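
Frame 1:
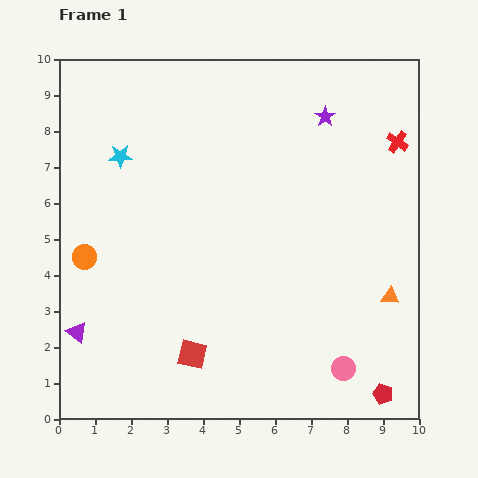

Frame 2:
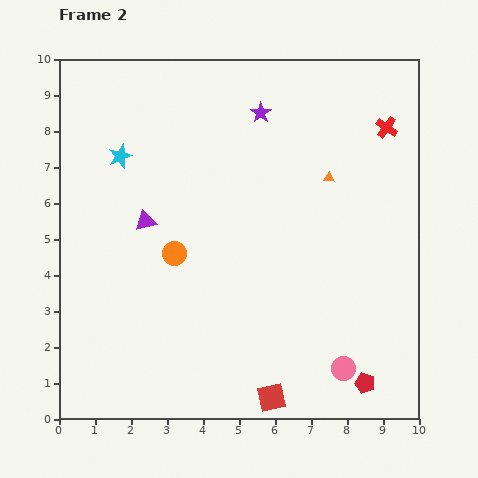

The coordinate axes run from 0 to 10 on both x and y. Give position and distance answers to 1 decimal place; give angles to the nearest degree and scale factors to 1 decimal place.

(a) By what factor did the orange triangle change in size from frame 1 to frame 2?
0.6×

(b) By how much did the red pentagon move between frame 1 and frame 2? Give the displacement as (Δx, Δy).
(-0.5, 0.3)

The red pentagon was at (9.0, 0.7) in frame 1 and (8.5, 1.0) in frame 2.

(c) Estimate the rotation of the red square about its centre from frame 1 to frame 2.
25° counter-clockwise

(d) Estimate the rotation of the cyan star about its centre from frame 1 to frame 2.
21° counter-clockwise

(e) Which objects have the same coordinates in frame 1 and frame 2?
the cyan star, the pink circle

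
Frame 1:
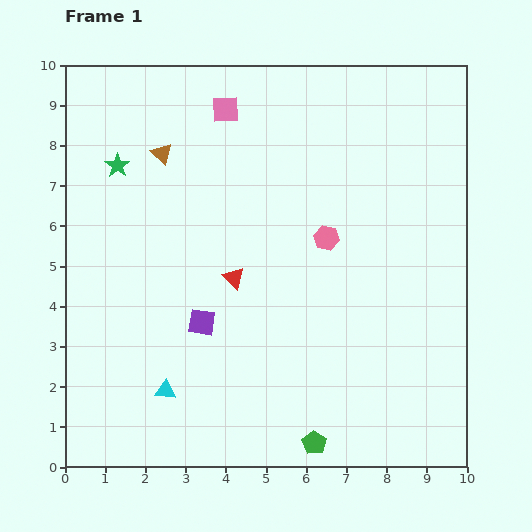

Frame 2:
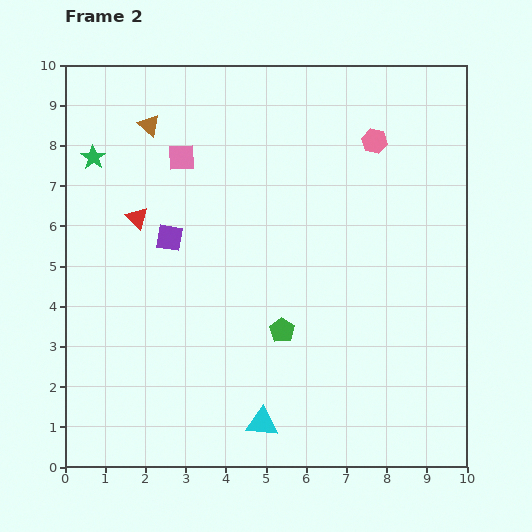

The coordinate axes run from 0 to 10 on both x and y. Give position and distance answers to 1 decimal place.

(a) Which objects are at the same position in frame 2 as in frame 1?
none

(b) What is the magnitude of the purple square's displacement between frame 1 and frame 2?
2.2

The purple square moved from (3.4, 3.6) to (2.6, 5.7), a distance of √(0.8² + 2.1²) ≈ 2.2.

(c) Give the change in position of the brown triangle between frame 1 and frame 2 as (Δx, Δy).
(-0.3, 0.7)

The brown triangle was at (2.4, 7.8) in frame 1 and (2.1, 8.5) in frame 2.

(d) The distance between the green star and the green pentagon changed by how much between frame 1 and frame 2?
-2.1

Distance in frame 1: 8.5. Distance in frame 2: 6.4.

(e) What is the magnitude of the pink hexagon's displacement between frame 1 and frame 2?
2.7

The pink hexagon moved from (6.5, 5.7) to (7.7, 8.1), a distance of √(1.2² + 2.4²) ≈ 2.7.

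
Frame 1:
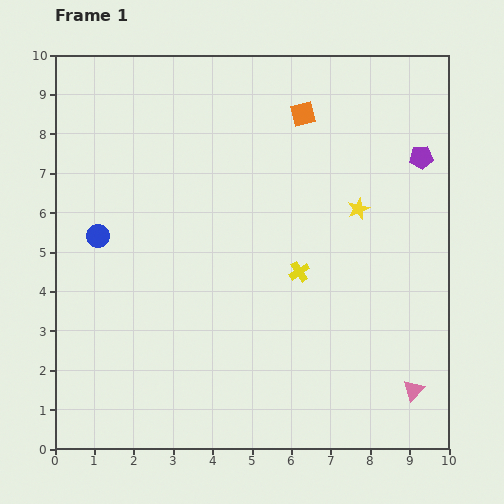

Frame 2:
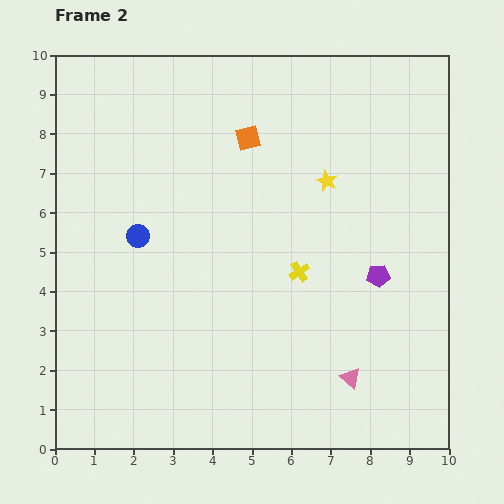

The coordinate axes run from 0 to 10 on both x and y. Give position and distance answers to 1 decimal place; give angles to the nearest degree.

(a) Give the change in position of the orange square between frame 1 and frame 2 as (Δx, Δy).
(-1.4, -0.6)

The orange square was at (6.3, 8.5) in frame 1 and (4.9, 7.9) in frame 2.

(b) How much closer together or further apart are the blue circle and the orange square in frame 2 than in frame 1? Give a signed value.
-2.3

Distance in frame 1: 6.1. Distance in frame 2: 3.8.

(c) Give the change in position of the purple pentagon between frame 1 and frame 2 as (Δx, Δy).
(-1.1, -3.0)

The purple pentagon was at (9.3, 7.4) in frame 1 and (8.2, 4.4) in frame 2.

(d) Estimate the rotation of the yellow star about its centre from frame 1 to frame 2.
24° counter-clockwise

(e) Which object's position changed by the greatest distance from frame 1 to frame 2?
the purple pentagon

(moved 3.2; next 1.6)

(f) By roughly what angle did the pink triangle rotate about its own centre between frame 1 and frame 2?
32° counter-clockwise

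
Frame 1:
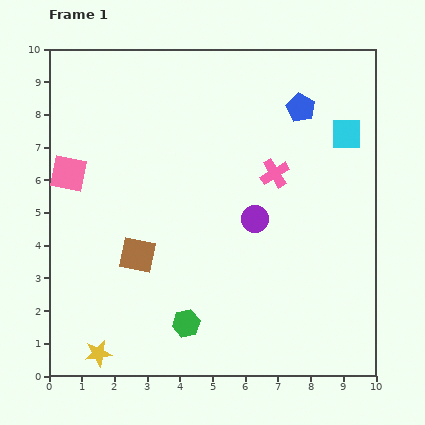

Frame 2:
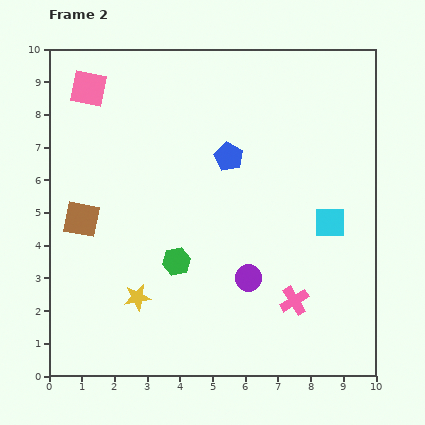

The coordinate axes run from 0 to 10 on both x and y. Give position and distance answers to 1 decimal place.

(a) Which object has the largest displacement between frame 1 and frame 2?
the pink cross

(moved 3.9; next 2.7)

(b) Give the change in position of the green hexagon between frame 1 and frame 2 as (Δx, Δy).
(-0.3, 1.9)

The green hexagon was at (4.2, 1.6) in frame 1 and (3.9, 3.5) in frame 2.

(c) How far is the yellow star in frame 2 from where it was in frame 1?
2.1

The yellow star moved from (1.5, 0.7) to (2.7, 2.4), a distance of √(1.2² + 1.7²) ≈ 2.1.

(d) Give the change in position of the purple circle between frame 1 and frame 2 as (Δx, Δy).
(-0.2, -1.8)

The purple circle was at (6.3, 4.8) in frame 1 and (6.1, 3.0) in frame 2.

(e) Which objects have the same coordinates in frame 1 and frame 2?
none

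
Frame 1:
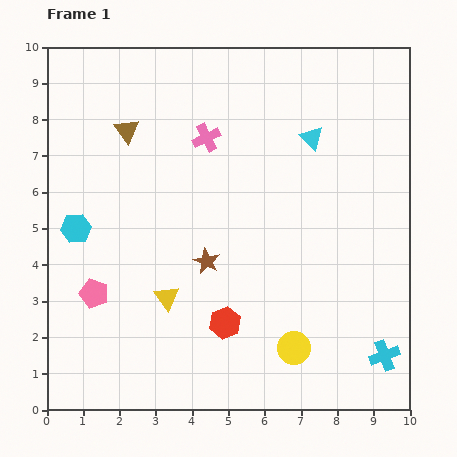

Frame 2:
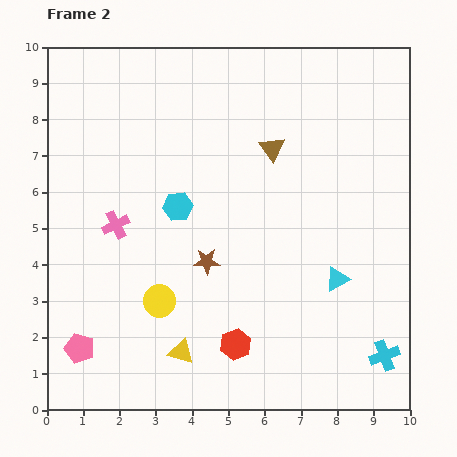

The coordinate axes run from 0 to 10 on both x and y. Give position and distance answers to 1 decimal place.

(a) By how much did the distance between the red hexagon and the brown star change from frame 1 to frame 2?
+0.6

Distance in frame 1: 1.8. Distance in frame 2: 2.4.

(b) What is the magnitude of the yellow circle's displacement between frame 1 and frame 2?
3.9

The yellow circle moved from (6.8, 1.7) to (3.1, 3.0), a distance of √(3.7² + 1.3²) ≈ 3.9.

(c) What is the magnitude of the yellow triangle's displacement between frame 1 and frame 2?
1.6

The yellow triangle moved from (3.3, 3.1) to (3.7, 1.6), a distance of √(0.4² + 1.5²) ≈ 1.6.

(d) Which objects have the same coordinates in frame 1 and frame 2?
the cyan cross, the brown star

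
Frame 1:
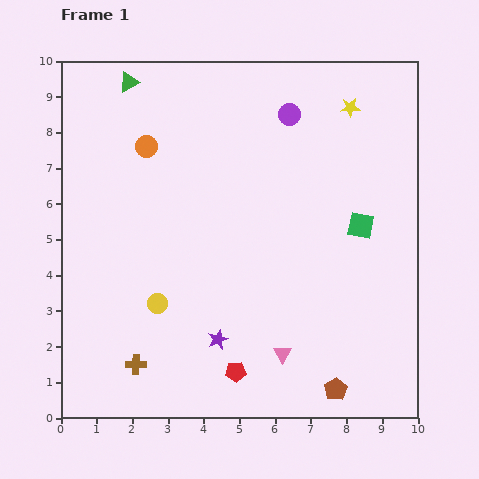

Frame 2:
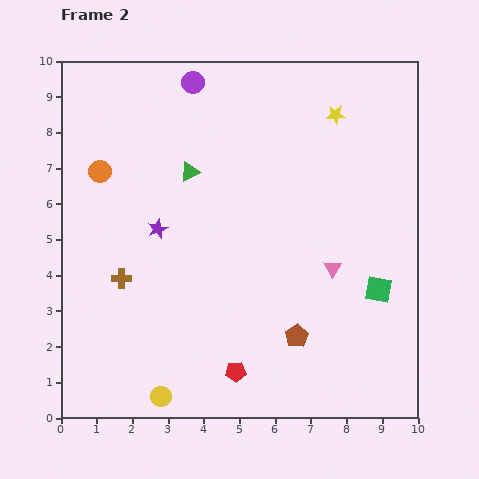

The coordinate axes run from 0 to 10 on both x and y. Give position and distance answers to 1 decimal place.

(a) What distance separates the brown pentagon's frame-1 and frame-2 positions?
1.9

The brown pentagon moved from (7.7, 0.8) to (6.6, 2.3), a distance of √(1.1² + 1.5²) ≈ 1.9.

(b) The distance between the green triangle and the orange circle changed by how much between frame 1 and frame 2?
+0.6

Distance in frame 1: 1.9. Distance in frame 2: 2.5.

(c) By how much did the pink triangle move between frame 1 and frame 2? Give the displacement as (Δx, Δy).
(1.4, 2.4)

The pink triangle was at (6.2, 1.8) in frame 1 and (7.6, 4.2) in frame 2.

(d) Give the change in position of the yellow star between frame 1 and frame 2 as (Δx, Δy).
(-0.4, -0.2)

The yellow star was at (8.1, 8.7) in frame 1 and (7.7, 8.5) in frame 2.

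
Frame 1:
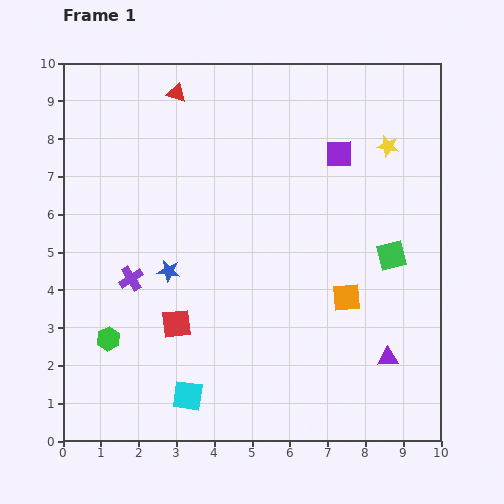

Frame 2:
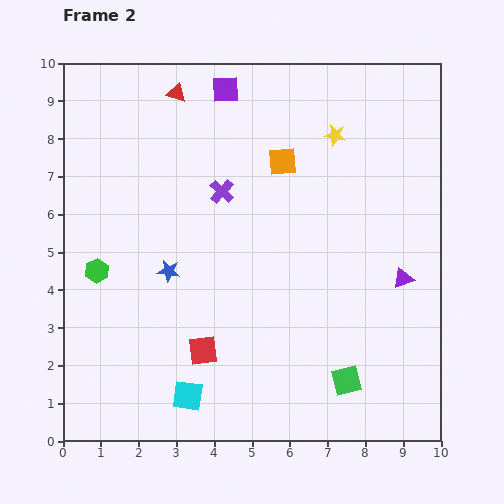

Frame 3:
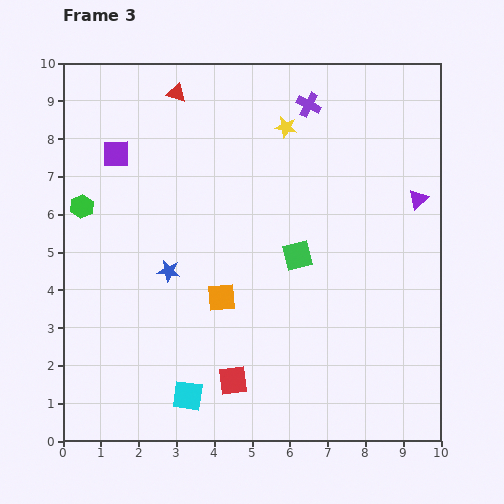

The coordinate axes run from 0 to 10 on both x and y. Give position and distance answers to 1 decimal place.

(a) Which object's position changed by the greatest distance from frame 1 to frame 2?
the orange square

(moved 4.0; next 3.5)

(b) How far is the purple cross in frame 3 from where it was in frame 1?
6.6

The purple cross moved from (1.8, 4.3) to (6.5, 8.9), a distance of √(4.7² + 4.6²) ≈ 6.6.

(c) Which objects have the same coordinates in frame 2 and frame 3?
the blue star, the red triangle, the cyan square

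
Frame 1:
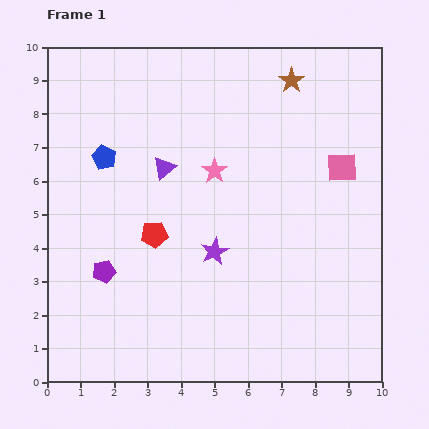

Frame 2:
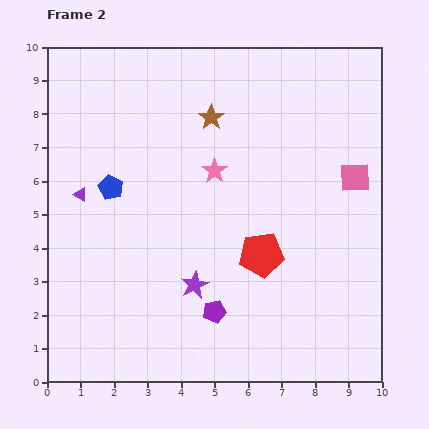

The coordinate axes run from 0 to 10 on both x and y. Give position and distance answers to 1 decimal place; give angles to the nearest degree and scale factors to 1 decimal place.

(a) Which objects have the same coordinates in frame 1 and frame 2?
the pink star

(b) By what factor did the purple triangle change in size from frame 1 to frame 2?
0.6×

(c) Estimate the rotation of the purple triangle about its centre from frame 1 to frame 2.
47° counter-clockwise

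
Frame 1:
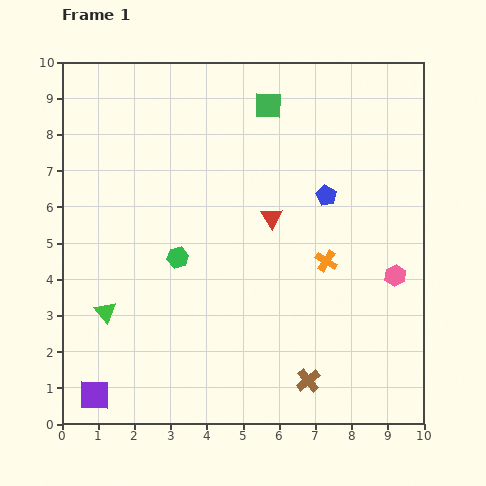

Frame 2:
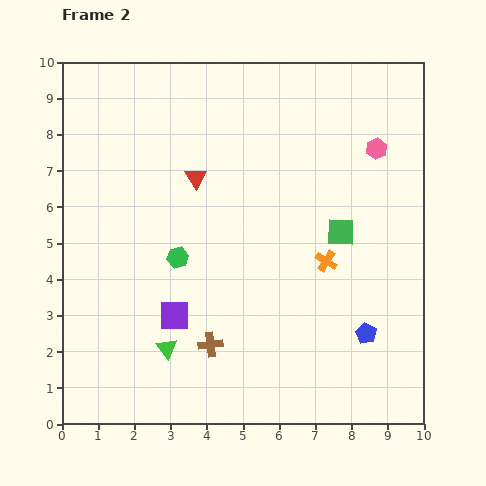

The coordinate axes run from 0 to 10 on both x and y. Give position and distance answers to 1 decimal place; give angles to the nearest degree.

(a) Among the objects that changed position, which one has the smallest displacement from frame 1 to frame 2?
the green triangle

(moved 2.0)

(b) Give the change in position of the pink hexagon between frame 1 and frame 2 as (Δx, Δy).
(-0.5, 3.5)

The pink hexagon was at (9.2, 4.1) in frame 1 and (8.7, 7.6) in frame 2.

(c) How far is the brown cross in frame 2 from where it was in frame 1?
2.9

The brown cross moved from (6.8, 1.2) to (4.1, 2.2), a distance of √(2.7² + 1.0²) ≈ 2.9.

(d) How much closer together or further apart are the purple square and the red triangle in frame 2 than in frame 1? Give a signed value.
-3.1

Distance in frame 1: 6.9. Distance in frame 2: 3.8.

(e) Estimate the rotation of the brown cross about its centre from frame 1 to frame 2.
31° clockwise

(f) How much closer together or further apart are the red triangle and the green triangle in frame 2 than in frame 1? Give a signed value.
-0.5

Distance in frame 1: 5.3. Distance in frame 2: 4.8.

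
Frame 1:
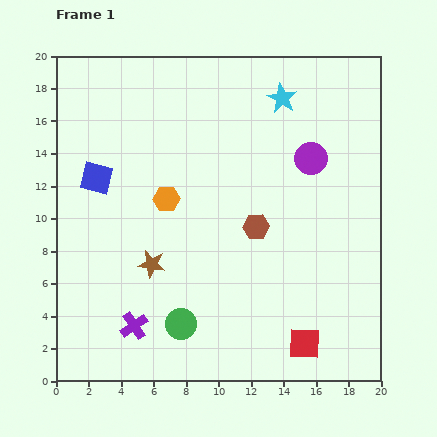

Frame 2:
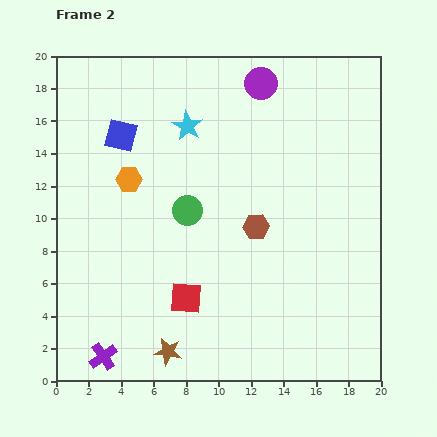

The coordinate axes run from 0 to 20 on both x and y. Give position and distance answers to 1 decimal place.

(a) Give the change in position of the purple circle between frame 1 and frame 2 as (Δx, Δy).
(-3.1, 4.6)

The purple circle was at (15.7, 13.7) in frame 1 and (12.6, 18.3) in frame 2.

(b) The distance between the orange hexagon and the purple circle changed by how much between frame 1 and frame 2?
+0.8

Distance in frame 1: 9.2. Distance in frame 2: 10.0.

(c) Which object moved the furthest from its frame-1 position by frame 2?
the red square

(moved 7.8; next 7.0)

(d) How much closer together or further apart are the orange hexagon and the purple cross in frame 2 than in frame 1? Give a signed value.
+2.9

Distance in frame 1: 8.1. Distance in frame 2: 11.0.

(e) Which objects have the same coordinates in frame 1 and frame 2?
the brown hexagon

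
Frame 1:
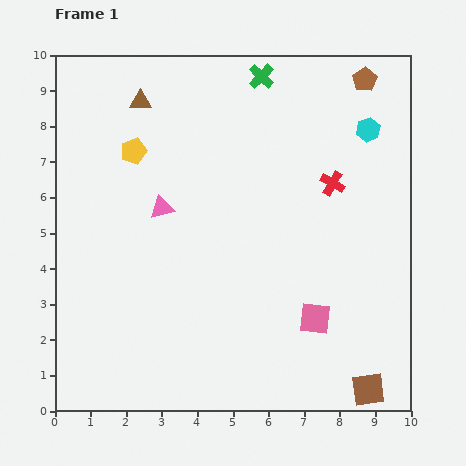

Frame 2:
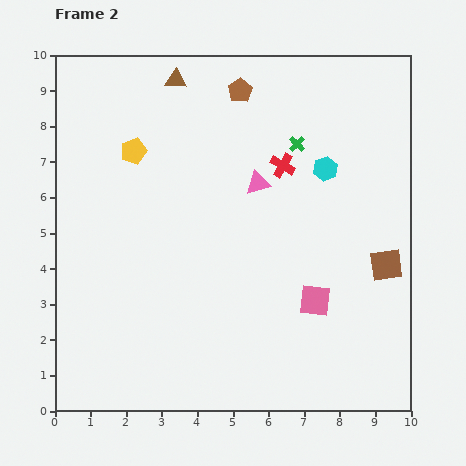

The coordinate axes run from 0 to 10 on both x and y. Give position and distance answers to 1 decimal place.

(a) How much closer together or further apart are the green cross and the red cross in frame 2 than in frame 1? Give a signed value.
-2.9

Distance in frame 1: 3.6. Distance in frame 2: 0.7.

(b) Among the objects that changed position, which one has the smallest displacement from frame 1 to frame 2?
the pink square

(moved 0.5)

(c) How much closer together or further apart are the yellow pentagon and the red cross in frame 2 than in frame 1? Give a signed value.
-1.5

Distance in frame 1: 5.7. Distance in frame 2: 4.2.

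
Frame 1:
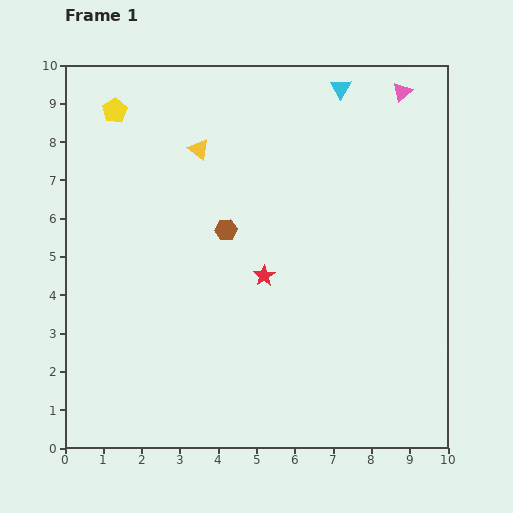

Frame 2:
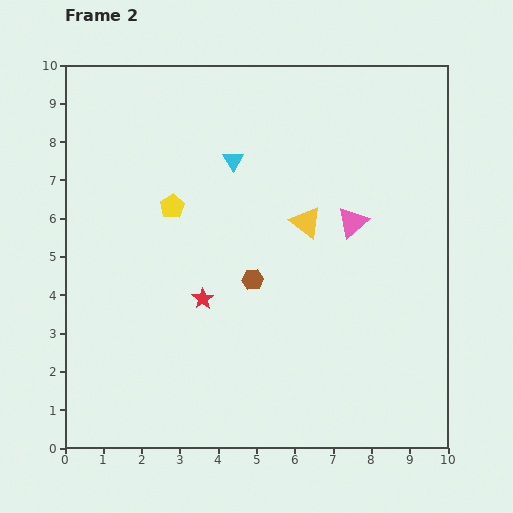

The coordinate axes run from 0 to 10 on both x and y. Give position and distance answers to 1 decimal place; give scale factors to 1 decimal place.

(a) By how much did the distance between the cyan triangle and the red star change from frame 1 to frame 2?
-1.6

Distance in frame 1: 5.3. Distance in frame 2: 3.7.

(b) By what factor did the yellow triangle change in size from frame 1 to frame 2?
1.5×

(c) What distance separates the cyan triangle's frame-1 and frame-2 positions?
3.4

The cyan triangle moved from (7.2, 9.4) to (4.4, 7.5), a distance of √(2.8² + 1.9²) ≈ 3.4.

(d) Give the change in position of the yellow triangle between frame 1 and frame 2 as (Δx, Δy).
(2.8, -1.9)

The yellow triangle was at (3.5, 7.8) in frame 1 and (6.3, 5.9) in frame 2.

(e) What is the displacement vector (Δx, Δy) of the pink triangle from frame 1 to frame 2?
(-1.3, -3.4)

The pink triangle was at (8.8, 9.3) in frame 1 and (7.5, 5.9) in frame 2.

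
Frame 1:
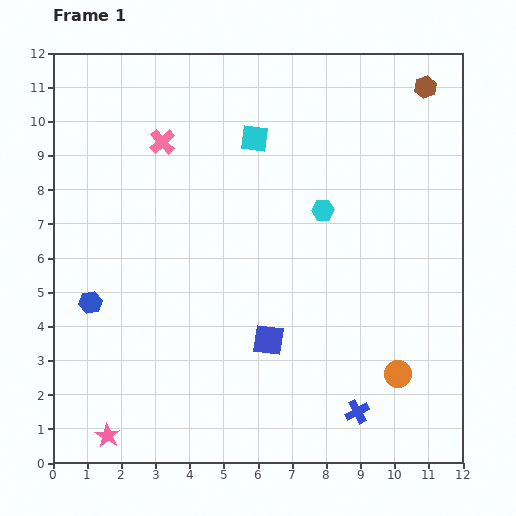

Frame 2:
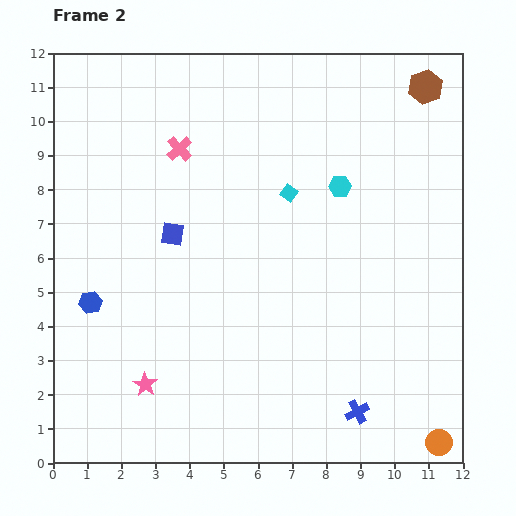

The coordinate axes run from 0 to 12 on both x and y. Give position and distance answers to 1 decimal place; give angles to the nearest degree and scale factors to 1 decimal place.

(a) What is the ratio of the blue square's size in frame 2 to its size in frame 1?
0.7×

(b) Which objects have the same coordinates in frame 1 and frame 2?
the blue cross, the brown hexagon, the blue hexagon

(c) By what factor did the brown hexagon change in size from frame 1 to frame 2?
1.6×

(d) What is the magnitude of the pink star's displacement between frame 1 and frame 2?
1.9

The pink star moved from (1.6, 0.8) to (2.7, 2.3), a distance of √(1.1² + 1.5²) ≈ 1.9.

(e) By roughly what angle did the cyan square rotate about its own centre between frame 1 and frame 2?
30° clockwise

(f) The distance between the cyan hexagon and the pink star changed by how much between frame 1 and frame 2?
-1.0

Distance in frame 1: 9.1. Distance in frame 2: 8.1.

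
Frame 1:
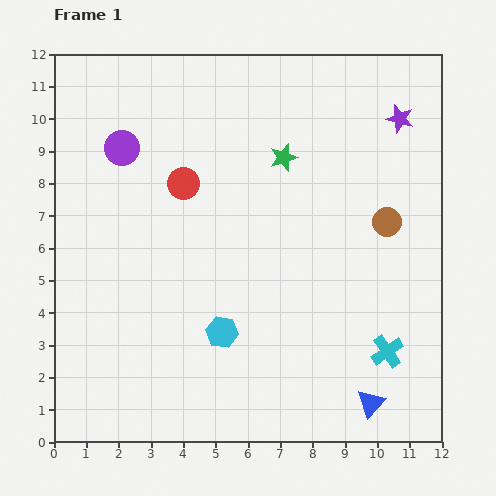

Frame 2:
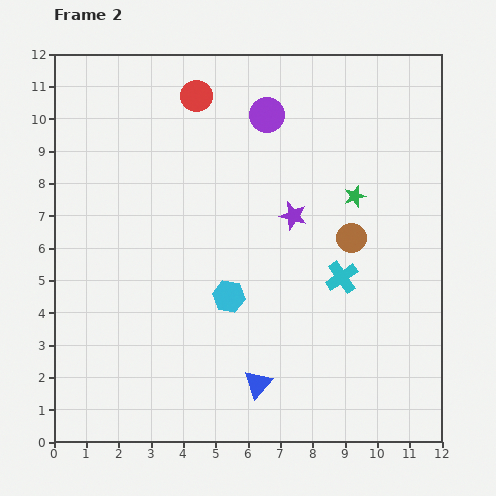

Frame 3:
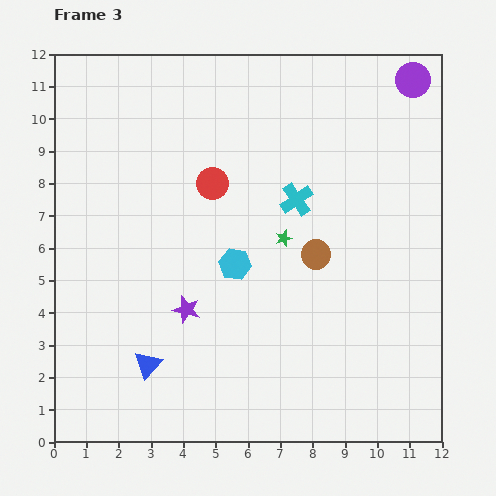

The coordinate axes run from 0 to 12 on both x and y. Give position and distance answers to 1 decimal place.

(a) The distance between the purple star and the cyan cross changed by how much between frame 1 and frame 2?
-4.8

Distance in frame 1: 7.2. Distance in frame 2: 2.4.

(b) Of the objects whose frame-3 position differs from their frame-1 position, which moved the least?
the red circle

(moved 0.9)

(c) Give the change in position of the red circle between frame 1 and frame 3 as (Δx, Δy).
(0.9, 0.0)

The red circle was at (4.0, 8.0) in frame 1 and (4.9, 8.0) in frame 3.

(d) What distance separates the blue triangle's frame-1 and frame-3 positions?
7.0

The blue triangle moved from (9.8, 1.2) to (2.9, 2.4), a distance of √(6.9² + 1.2²) ≈ 7.0.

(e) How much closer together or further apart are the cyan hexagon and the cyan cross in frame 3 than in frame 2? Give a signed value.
-0.8

Distance in frame 2: 3.6. Distance in frame 3: 2.8.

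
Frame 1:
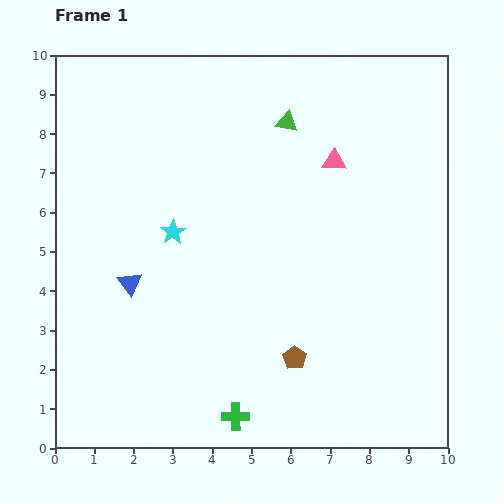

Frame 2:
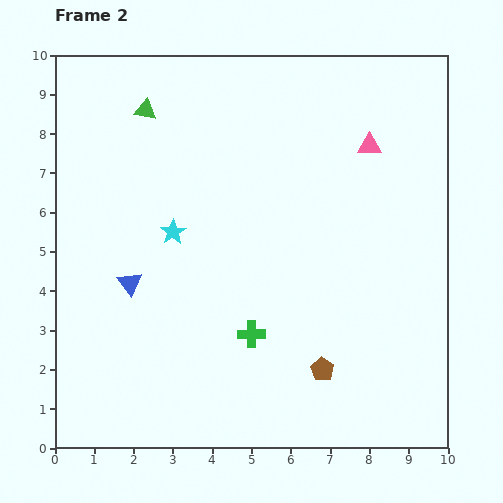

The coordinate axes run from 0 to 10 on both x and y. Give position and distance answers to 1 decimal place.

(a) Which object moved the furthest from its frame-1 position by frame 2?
the green triangle

(moved 3.6; next 2.1)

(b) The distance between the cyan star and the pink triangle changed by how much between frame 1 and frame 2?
+1.0

Distance in frame 1: 4.5. Distance in frame 2: 5.5.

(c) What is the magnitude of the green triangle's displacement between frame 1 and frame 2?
3.6

The green triangle moved from (5.9, 8.3) to (2.3, 8.6), a distance of √(3.6² + 0.3²) ≈ 3.6.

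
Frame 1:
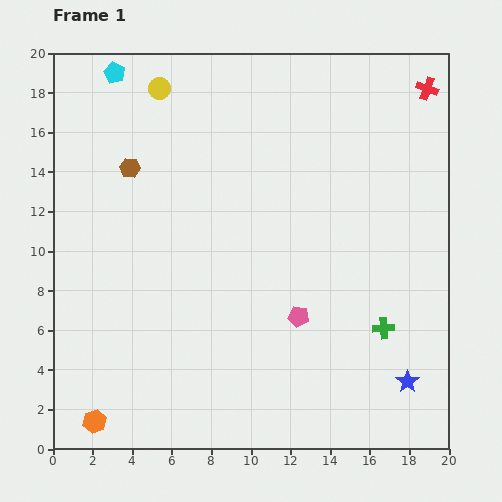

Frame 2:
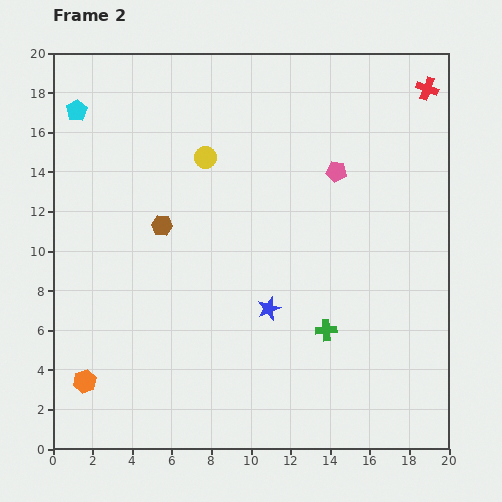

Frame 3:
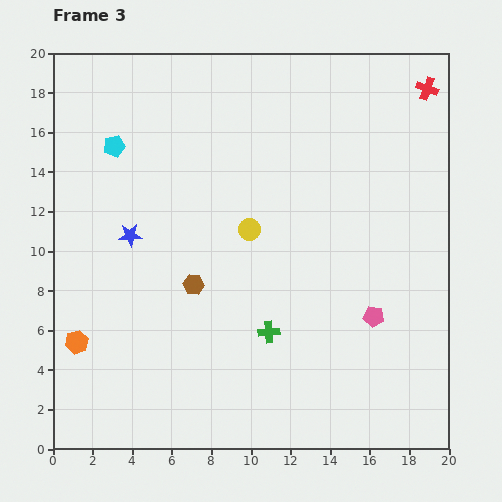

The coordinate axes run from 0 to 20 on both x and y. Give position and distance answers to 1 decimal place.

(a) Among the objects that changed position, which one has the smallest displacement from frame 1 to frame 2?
the orange hexagon

(moved 2.1)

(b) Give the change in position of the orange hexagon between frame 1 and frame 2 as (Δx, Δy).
(-0.5, 2.0)

The orange hexagon was at (2.1, 1.4) in frame 1 and (1.6, 3.4) in frame 2.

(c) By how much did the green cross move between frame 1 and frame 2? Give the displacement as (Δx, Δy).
(-2.9, -0.1)

The green cross was at (16.7, 6.1) in frame 1 and (13.8, 6.0) in frame 2.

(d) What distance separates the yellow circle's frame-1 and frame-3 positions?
8.4

The yellow circle moved from (5.4, 18.2) to (9.9, 11.1), a distance of √(4.5² + 7.1²) ≈ 8.4.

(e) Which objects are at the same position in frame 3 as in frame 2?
the red cross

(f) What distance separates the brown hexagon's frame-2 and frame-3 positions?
3.4

The brown hexagon moved from (5.5, 11.3) to (7.1, 8.3), a distance of √(1.6² + 3.0²) ≈ 3.4.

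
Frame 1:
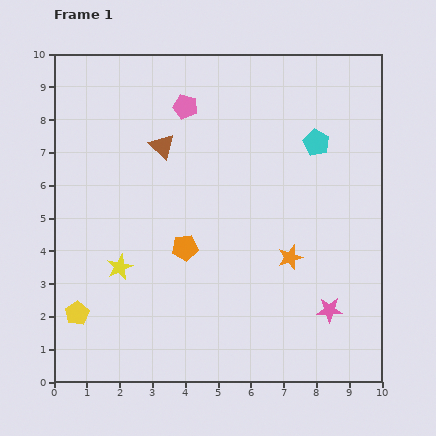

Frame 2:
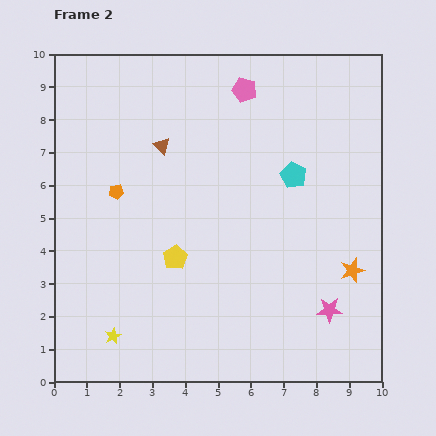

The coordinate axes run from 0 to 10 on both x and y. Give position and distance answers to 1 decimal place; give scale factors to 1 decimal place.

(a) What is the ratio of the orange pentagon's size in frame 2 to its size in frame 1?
0.6×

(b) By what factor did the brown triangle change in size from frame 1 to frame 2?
0.7×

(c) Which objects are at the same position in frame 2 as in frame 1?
the brown triangle, the pink star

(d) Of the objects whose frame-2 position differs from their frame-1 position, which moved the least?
the cyan pentagon

(moved 1.2)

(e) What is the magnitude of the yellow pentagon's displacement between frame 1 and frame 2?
3.4

The yellow pentagon moved from (0.7, 2.1) to (3.7, 3.8), a distance of √(3.0² + 1.7²) ≈ 3.4.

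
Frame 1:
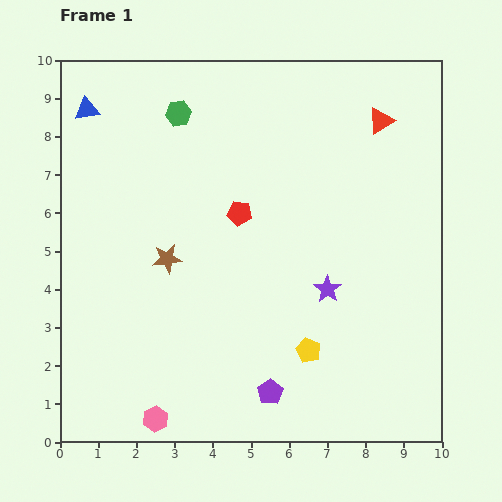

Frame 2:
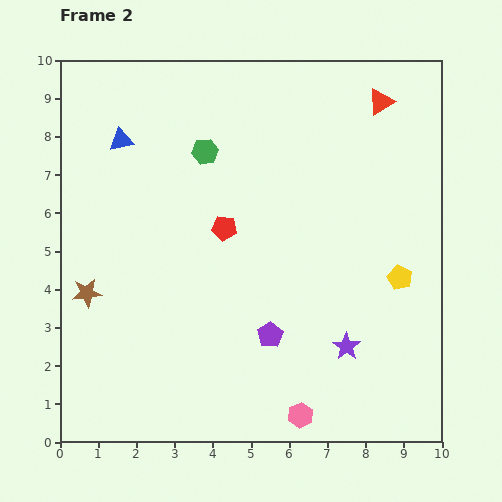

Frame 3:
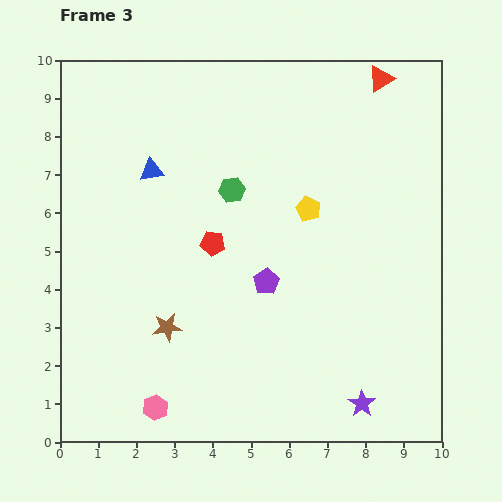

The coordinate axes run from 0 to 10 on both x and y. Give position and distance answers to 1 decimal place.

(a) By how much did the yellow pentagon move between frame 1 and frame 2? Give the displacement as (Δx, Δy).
(2.4, 1.9)

The yellow pentagon was at (6.5, 2.4) in frame 1 and (8.9, 4.3) in frame 2.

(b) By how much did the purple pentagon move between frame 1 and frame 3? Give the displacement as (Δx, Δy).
(-0.1, 2.9)

The purple pentagon was at (5.5, 1.3) in frame 1 and (5.4, 4.2) in frame 3.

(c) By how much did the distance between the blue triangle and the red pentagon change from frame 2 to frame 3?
-1.0

Distance in frame 2: 3.5. Distance in frame 3: 2.5.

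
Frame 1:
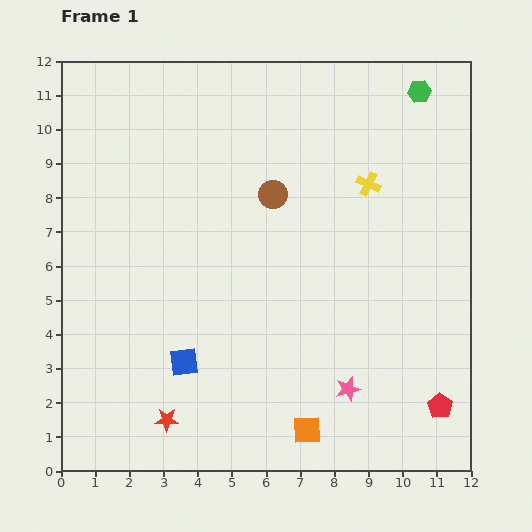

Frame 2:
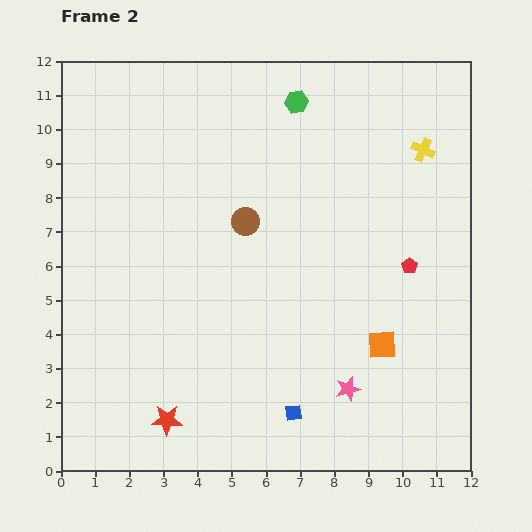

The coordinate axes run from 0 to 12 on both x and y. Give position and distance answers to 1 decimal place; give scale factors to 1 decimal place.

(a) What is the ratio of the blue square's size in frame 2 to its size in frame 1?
0.6×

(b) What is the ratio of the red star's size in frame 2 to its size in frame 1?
1.3×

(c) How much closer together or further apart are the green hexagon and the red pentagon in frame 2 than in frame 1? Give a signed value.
-3.4

Distance in frame 1: 9.2. Distance in frame 2: 5.8.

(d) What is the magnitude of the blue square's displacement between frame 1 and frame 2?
3.5

The blue square moved from (3.6, 3.2) to (6.8, 1.7), a distance of √(3.2² + 1.5²) ≈ 3.5.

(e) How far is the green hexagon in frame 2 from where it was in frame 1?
3.6

The green hexagon moved from (10.5, 11.1) to (6.9, 10.8), a distance of √(3.6² + 0.3²) ≈ 3.6.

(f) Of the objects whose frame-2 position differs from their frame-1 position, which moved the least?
the brown circle

(moved 1.1)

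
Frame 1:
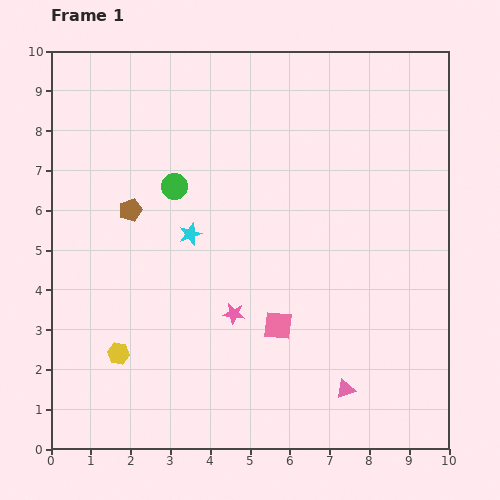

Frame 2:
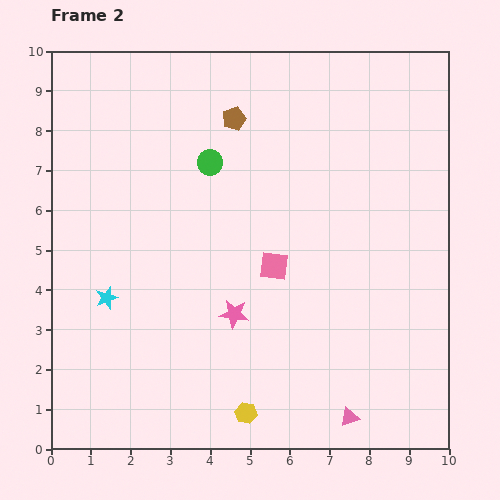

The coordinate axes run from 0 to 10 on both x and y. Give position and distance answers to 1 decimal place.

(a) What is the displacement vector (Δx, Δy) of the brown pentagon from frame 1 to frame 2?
(2.6, 2.3)

The brown pentagon was at (2.0, 6.0) in frame 1 and (4.6, 8.3) in frame 2.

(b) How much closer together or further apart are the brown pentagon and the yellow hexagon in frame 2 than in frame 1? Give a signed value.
+3.8

Distance in frame 1: 3.6. Distance in frame 2: 7.4.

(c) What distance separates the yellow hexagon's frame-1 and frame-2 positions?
3.5

The yellow hexagon moved from (1.7, 2.4) to (4.9, 0.9), a distance of √(3.2² + 1.5²) ≈ 3.5.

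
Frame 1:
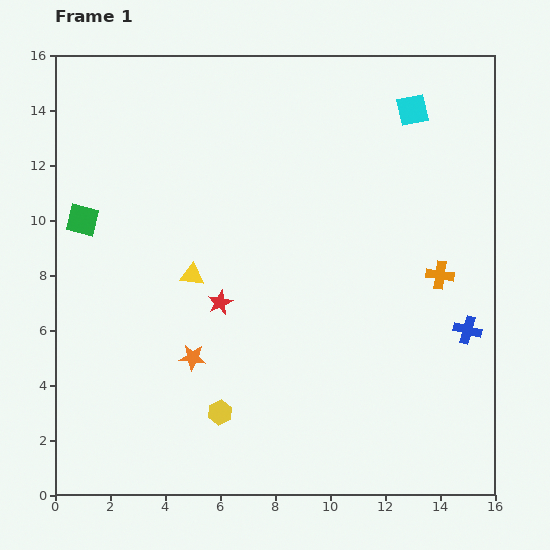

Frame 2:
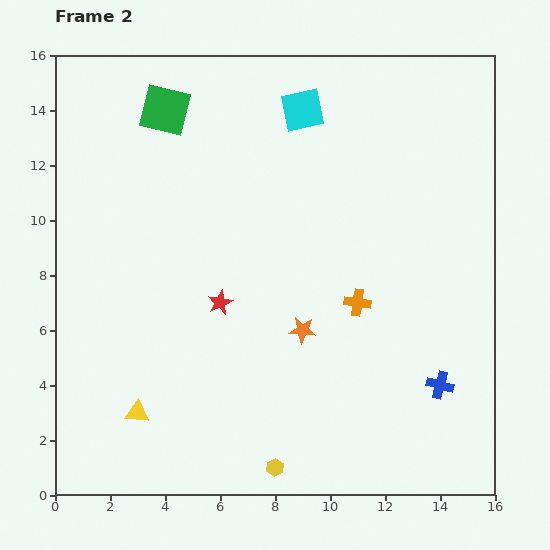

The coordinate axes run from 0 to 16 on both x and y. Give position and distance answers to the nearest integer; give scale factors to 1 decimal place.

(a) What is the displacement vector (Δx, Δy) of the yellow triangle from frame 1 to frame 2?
(-2, -5)

The yellow triangle was at (5, 8) in frame 1 and (3, 3) in frame 2.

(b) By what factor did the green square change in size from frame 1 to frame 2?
1.6×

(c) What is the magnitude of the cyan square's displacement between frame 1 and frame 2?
4

The cyan square moved from (13, 14) to (9, 14), a distance of √(4² + 0²) ≈ 4.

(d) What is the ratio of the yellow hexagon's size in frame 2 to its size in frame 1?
0.7×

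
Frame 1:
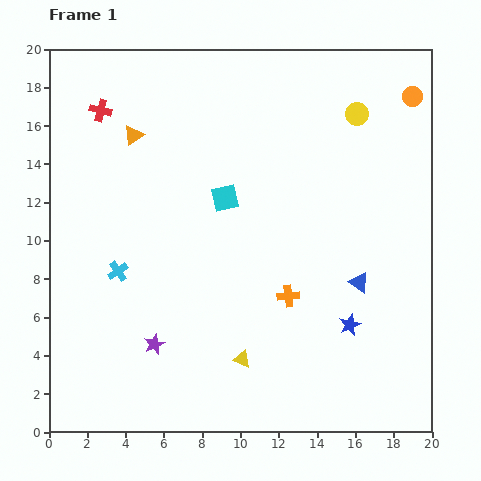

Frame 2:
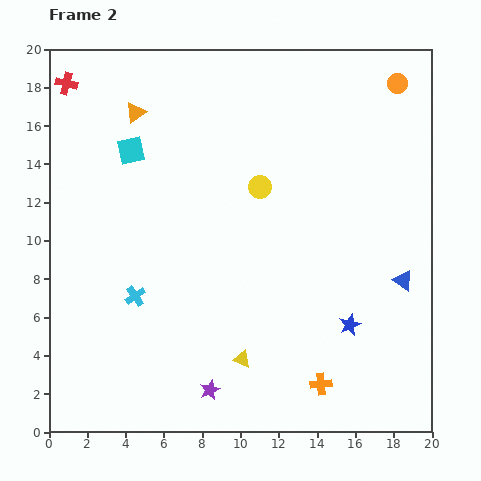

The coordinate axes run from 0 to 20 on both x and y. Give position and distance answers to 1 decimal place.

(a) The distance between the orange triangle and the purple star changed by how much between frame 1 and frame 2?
+4.0

Distance in frame 1: 11.0. Distance in frame 2: 15.0.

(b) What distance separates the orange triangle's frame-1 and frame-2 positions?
1.2

The orange triangle moved from (4.4, 15.5) to (4.5, 16.7), a distance of √(0.1² + 1.2²) ≈ 1.2.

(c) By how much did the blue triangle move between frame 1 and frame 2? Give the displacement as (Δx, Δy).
(2.3, 0.1)

The blue triangle was at (16.2, 7.8) in frame 1 and (18.5, 7.9) in frame 2.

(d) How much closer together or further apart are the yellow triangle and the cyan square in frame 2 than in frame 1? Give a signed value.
+3.9

Distance in frame 1: 8.4. Distance in frame 2: 12.3.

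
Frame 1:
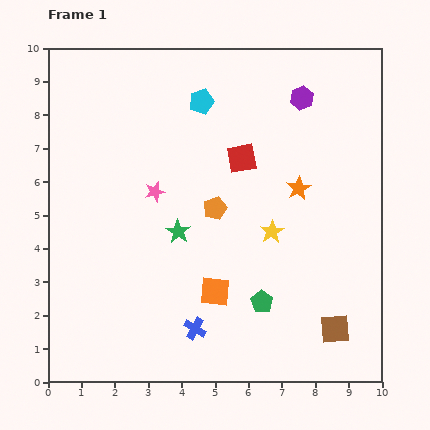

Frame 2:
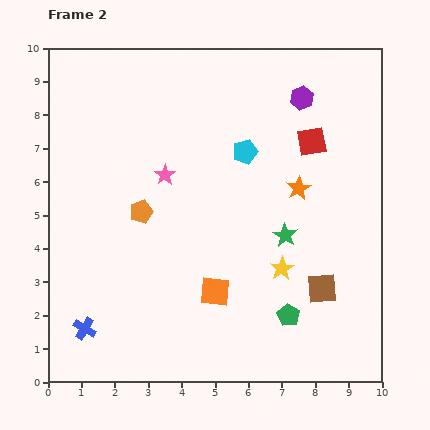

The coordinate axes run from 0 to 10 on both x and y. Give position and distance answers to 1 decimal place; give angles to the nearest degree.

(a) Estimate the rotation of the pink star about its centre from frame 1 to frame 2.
19° counter-clockwise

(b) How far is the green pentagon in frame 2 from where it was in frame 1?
0.9

The green pentagon moved from (6.4, 2.4) to (7.2, 2.0), a distance of √(0.8² + 0.4²) ≈ 0.9.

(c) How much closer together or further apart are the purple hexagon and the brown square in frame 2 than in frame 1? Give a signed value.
-1.3

Distance in frame 1: 7.0. Distance in frame 2: 5.7.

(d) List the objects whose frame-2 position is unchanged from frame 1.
the orange square, the orange star, the purple hexagon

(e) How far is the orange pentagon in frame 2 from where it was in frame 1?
2.2

The orange pentagon moved from (5.0, 5.2) to (2.8, 5.1), a distance of √(2.2² + 0.1²) ≈ 2.2.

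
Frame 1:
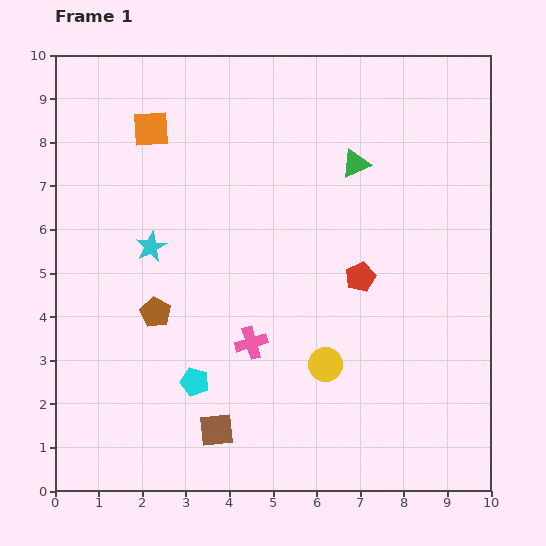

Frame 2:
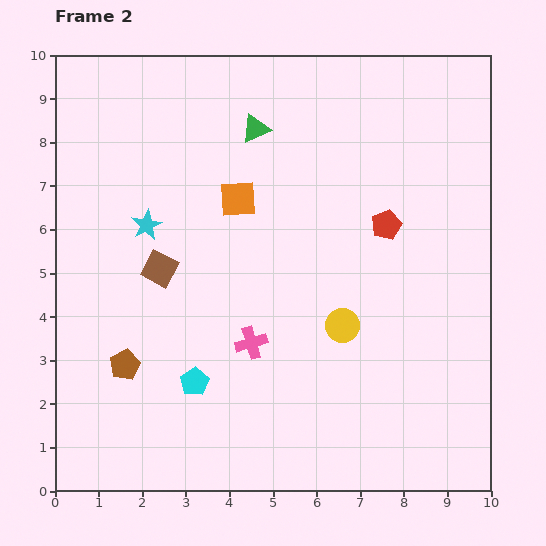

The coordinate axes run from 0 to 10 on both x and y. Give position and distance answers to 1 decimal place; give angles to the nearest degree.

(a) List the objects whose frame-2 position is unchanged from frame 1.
the pink cross, the cyan pentagon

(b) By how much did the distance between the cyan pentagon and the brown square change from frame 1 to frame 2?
+1.5

Distance in frame 1: 1.2. Distance in frame 2: 2.7.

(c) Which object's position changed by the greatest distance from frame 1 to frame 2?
the brown square

(moved 3.9; next 2.6)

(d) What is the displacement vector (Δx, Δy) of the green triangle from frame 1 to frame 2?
(-2.3, 0.8)

The green triangle was at (6.9, 7.5) in frame 1 and (4.6, 8.3) in frame 2.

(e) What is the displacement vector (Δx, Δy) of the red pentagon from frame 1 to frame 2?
(0.6, 1.2)

The red pentagon was at (7.0, 4.9) in frame 1 and (7.6, 6.1) in frame 2.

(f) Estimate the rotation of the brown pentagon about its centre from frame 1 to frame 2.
16° clockwise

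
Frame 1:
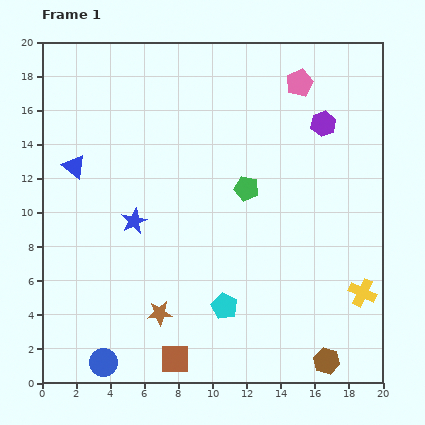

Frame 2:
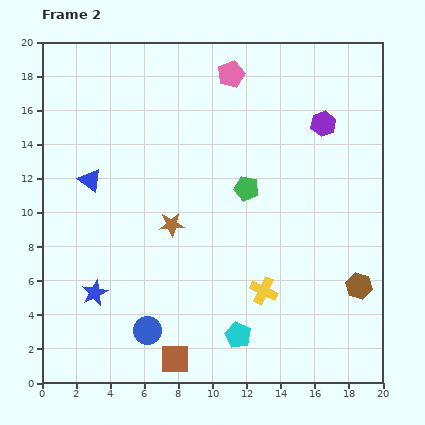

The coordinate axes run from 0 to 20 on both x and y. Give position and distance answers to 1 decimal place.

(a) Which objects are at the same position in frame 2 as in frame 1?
the purple hexagon, the brown square, the green pentagon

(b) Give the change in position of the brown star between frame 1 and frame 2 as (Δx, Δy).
(0.7, 5.2)

The brown star was at (6.9, 4.1) in frame 1 and (7.6, 9.3) in frame 2.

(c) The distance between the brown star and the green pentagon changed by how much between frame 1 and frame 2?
-4.0

Distance in frame 1: 8.9. Distance in frame 2: 4.9.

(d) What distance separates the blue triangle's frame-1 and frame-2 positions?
1.2

The blue triangle moved from (1.9, 12.7) to (2.8, 11.9), a distance of √(0.9² + 0.8²) ≈ 1.2.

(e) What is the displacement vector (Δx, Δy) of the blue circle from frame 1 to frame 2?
(2.6, 1.9)

The blue circle was at (3.6, 1.2) in frame 1 and (6.2, 3.1) in frame 2.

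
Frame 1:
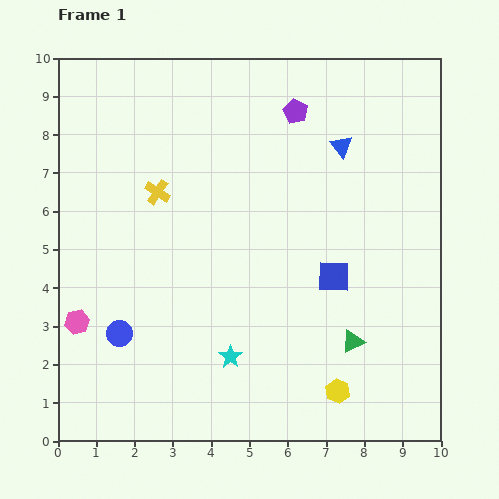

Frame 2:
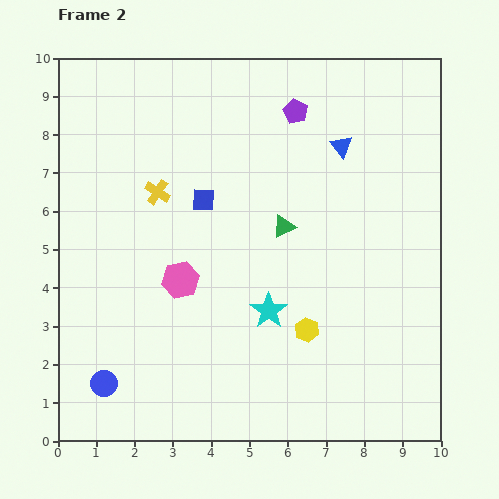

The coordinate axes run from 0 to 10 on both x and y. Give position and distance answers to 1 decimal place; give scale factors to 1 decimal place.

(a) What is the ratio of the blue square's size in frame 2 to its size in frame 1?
0.7×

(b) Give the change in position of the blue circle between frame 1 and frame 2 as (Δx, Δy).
(-0.4, -1.3)

The blue circle was at (1.6, 2.8) in frame 1 and (1.2, 1.5) in frame 2.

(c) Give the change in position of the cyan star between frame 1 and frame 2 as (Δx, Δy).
(1.0, 1.2)

The cyan star was at (4.5, 2.2) in frame 1 and (5.5, 3.4) in frame 2.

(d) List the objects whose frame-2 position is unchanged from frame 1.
the blue triangle, the purple pentagon, the yellow cross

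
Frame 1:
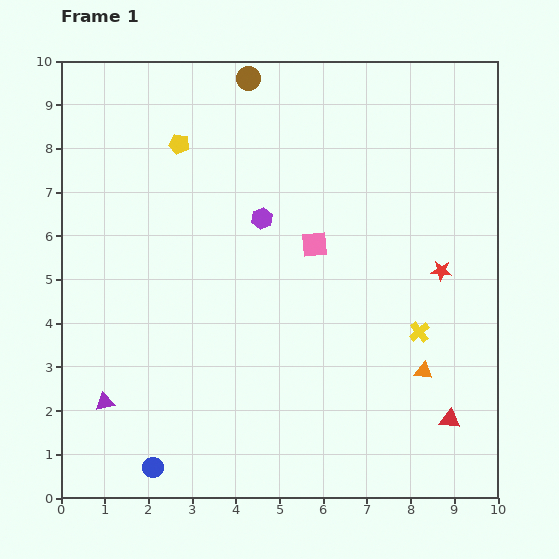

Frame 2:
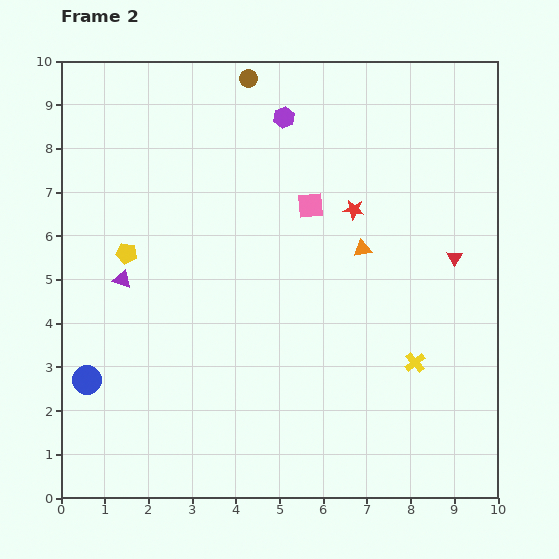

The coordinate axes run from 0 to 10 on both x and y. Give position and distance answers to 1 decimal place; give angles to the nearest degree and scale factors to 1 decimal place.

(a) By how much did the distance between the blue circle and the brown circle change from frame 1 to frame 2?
-1.4

Distance in frame 1: 9.2. Distance in frame 2: 7.8.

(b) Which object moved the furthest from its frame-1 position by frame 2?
the red triangle

(moved 3.7; next 3.1)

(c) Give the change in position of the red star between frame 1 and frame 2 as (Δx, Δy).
(-2.0, 1.4)

The red star was at (8.7, 5.2) in frame 1 and (6.7, 6.6) in frame 2.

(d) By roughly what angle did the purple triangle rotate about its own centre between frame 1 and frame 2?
32° clockwise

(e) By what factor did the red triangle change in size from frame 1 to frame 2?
0.8×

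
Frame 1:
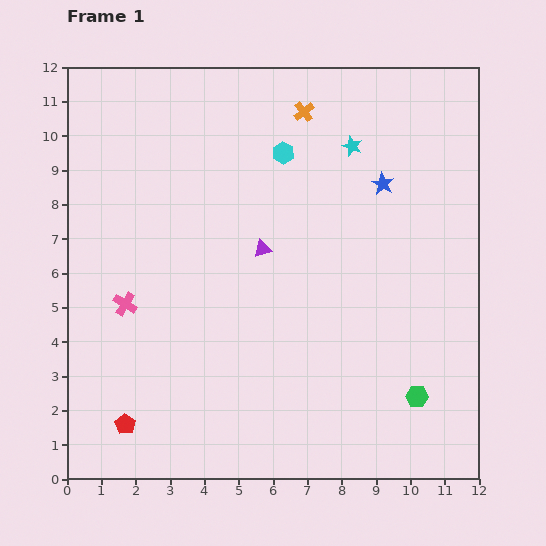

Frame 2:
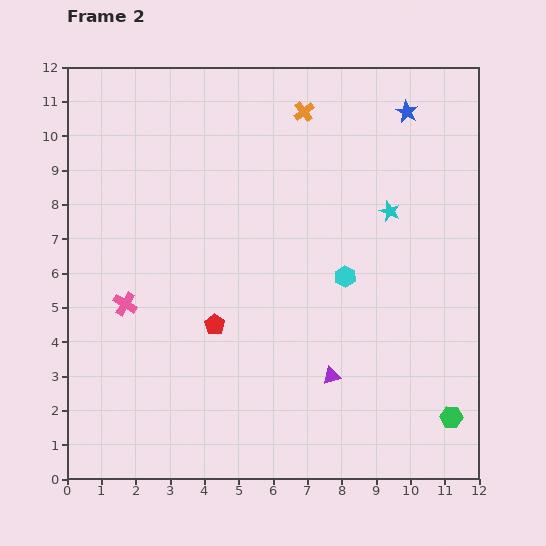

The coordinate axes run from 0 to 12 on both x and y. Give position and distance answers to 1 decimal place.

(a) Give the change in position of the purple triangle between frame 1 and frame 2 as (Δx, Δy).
(2.0, -3.7)

The purple triangle was at (5.7, 6.7) in frame 1 and (7.7, 3.0) in frame 2.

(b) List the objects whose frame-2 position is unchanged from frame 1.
the pink cross, the orange cross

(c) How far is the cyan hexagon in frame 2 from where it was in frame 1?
4.0

The cyan hexagon moved from (6.3, 9.5) to (8.1, 5.9), a distance of √(1.8² + 3.6²) ≈ 4.0.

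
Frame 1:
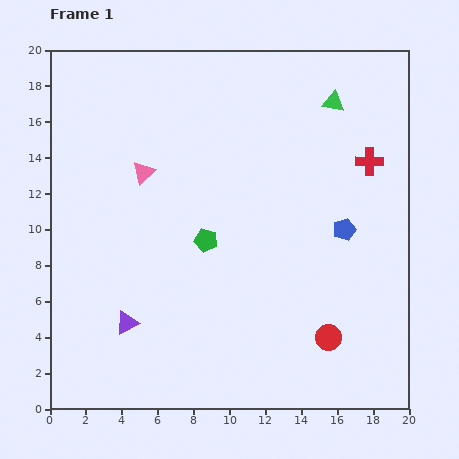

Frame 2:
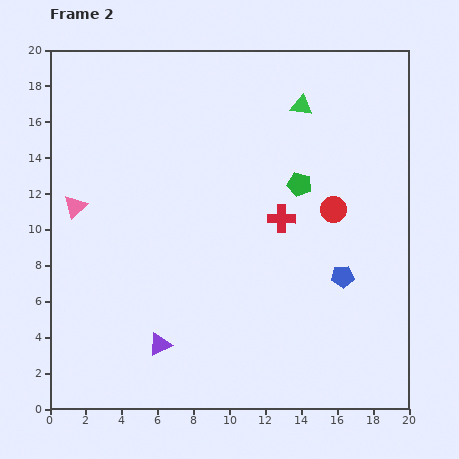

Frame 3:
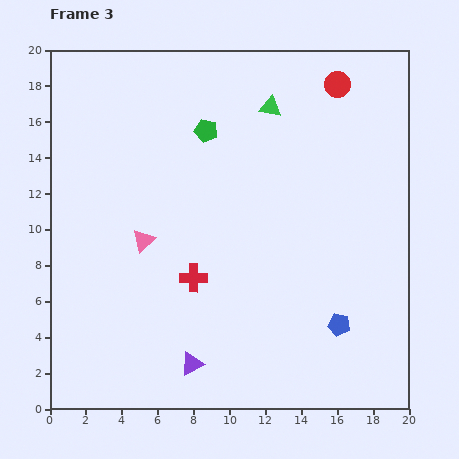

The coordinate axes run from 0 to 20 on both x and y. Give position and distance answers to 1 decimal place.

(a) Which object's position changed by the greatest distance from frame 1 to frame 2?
the red circle

(moved 7.1; next 6.1)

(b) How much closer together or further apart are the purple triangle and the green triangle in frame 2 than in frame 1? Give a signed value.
-1.3

Distance in frame 1: 16.8. Distance in frame 2: 15.5.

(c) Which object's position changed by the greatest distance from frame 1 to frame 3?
the red circle

(moved 14.1; next 11.8)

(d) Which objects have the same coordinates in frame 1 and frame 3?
none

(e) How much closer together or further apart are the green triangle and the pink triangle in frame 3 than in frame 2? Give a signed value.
-3.5

Distance in frame 2: 13.8. Distance in frame 3: 10.3.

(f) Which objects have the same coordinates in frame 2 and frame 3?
none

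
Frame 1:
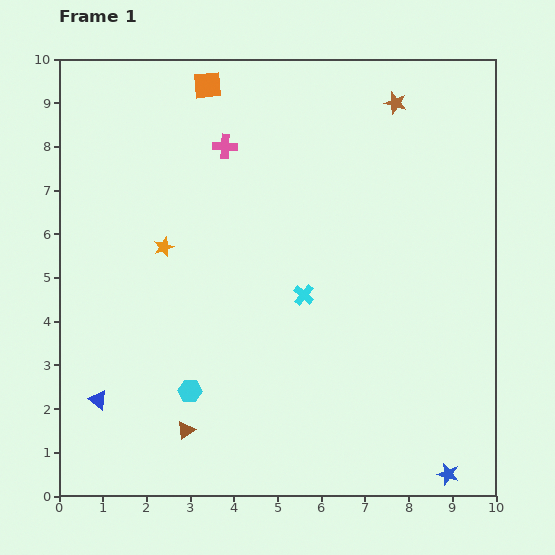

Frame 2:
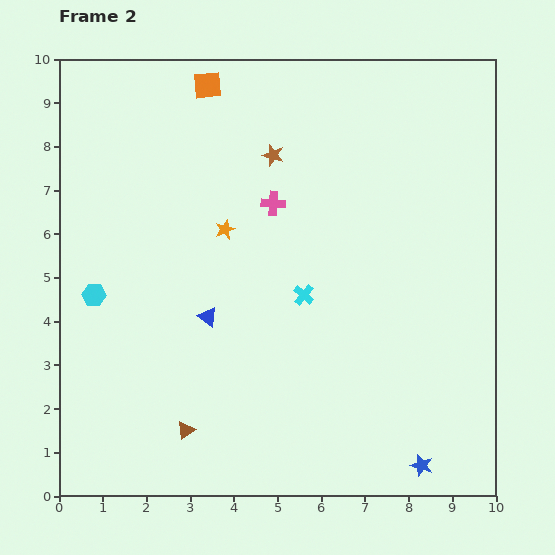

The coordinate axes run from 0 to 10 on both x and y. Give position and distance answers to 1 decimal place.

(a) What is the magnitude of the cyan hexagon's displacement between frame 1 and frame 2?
3.1

The cyan hexagon moved from (3.0, 2.4) to (0.8, 4.6), a distance of √(2.2² + 2.2²) ≈ 3.1.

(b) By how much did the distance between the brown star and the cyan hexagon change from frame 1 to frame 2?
-2.9

Distance in frame 1: 8.1. Distance in frame 2: 5.2.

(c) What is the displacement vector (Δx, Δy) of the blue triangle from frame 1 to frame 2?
(2.5, 1.9)

The blue triangle was at (0.9, 2.2) in frame 1 and (3.4, 4.1) in frame 2.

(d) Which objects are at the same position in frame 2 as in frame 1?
the orange square, the cyan cross, the brown triangle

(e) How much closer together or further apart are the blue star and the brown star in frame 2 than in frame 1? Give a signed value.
-0.7

Distance in frame 1: 8.6. Distance in frame 2: 7.9.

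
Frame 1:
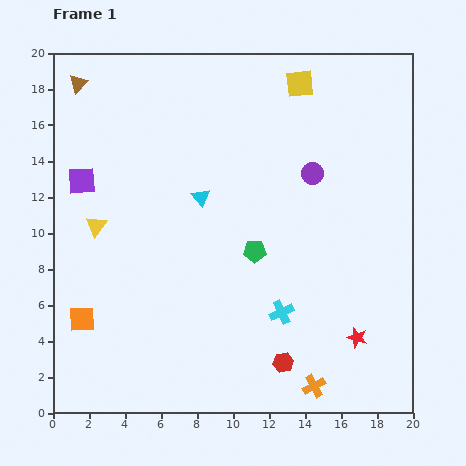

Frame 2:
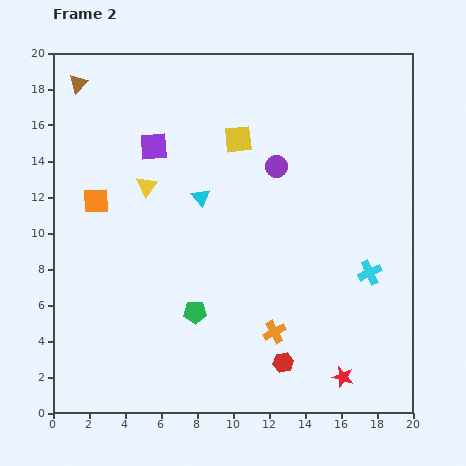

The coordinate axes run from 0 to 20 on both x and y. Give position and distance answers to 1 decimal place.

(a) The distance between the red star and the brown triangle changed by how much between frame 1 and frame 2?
+0.9

Distance in frame 1: 21.0. Distance in frame 2: 21.9.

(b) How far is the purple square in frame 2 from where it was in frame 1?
4.4

The purple square moved from (1.6, 12.9) to (5.6, 14.8), a distance of √(4.0² + 1.9²) ≈ 4.4.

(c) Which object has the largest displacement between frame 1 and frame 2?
the orange square

(moved 6.6; next 5.4)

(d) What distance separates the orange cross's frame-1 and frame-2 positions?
3.7

The orange cross moved from (14.5, 1.5) to (12.3, 4.5), a distance of √(2.2² + 3.0²) ≈ 3.7.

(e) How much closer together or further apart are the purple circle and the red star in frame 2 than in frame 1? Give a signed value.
+2.9

Distance in frame 1: 9.4. Distance in frame 2: 12.3.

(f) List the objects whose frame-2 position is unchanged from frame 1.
the red hexagon, the brown triangle, the cyan triangle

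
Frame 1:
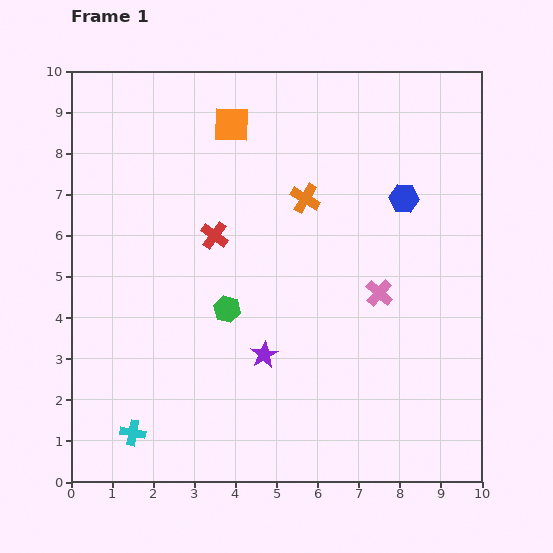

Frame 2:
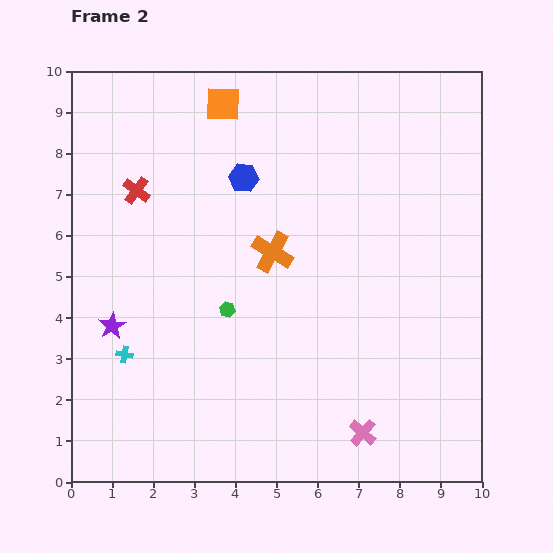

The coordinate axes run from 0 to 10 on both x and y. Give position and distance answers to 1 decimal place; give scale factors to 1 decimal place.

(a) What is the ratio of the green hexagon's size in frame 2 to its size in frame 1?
0.6×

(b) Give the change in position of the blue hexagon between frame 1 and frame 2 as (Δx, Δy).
(-3.9, 0.5)

The blue hexagon was at (8.1, 6.9) in frame 1 and (4.2, 7.4) in frame 2.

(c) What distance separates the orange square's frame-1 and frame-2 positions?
0.5

The orange square moved from (3.9, 8.7) to (3.7, 9.2), a distance of √(0.2² + 0.5²) ≈ 0.5.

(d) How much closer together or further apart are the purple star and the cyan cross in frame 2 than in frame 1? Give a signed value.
-2.9

Distance in frame 1: 3.7. Distance in frame 2: 0.8.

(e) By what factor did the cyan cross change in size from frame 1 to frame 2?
0.7×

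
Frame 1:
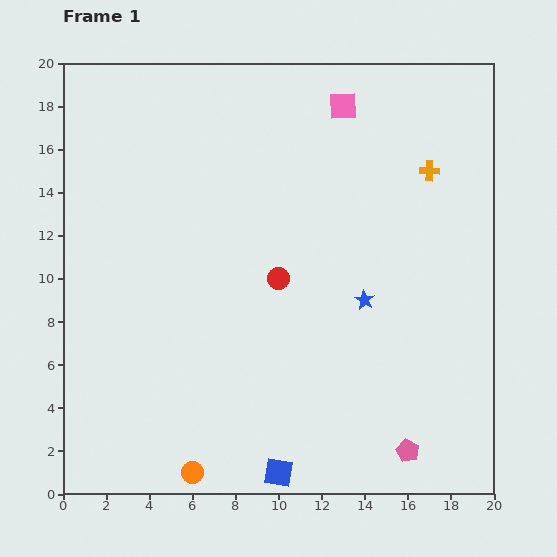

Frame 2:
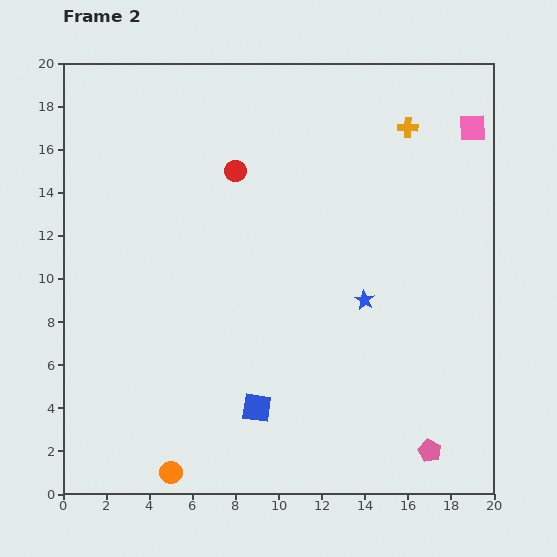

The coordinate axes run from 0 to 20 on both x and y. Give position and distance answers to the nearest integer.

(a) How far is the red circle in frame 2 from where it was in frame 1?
5

The red circle moved from (10, 10) to (8, 15), a distance of √(2² + 5²) ≈ 5.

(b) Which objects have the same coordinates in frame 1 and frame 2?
the blue star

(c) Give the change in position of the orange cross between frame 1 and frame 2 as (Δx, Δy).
(-1, 2)

The orange cross was at (17, 15) in frame 1 and (16, 17) in frame 2.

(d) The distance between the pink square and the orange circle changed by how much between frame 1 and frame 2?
+3

Distance in frame 1: 18. Distance in frame 2: 21.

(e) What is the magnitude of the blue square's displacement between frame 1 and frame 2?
3

The blue square moved from (10, 1) to (9, 4), a distance of √(1² + 3²) ≈ 3.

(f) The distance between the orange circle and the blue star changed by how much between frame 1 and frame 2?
+1

Distance in frame 1: 11. Distance in frame 2: 12.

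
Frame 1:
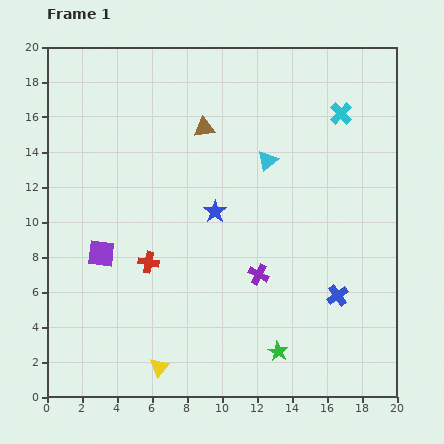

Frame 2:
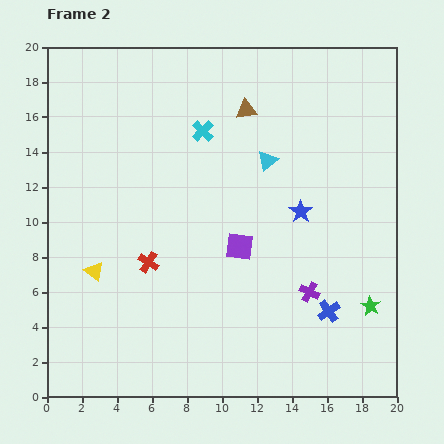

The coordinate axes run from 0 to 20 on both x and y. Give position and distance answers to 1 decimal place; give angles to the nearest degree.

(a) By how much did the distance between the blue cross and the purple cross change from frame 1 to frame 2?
-3.1

Distance in frame 1: 4.7. Distance in frame 2: 1.6.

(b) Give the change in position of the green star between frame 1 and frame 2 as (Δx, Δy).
(5.3, 2.6)

The green star was at (13.2, 2.6) in frame 1 and (18.5, 5.2) in frame 2.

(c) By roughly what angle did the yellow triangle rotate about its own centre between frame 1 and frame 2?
30° counter-clockwise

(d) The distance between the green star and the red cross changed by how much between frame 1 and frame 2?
+3.9

Distance in frame 1: 9.0. Distance in frame 2: 12.9.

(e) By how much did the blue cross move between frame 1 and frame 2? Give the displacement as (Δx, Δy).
(-0.5, -0.9)

The blue cross was at (16.6, 5.8) in frame 1 and (16.1, 4.9) in frame 2.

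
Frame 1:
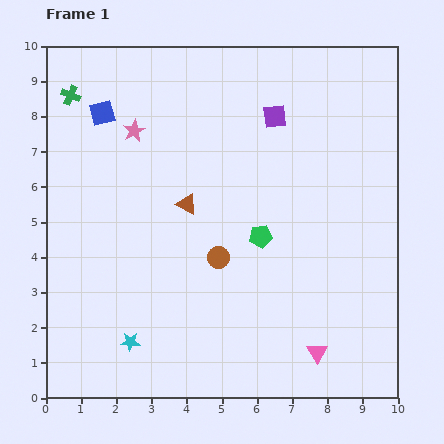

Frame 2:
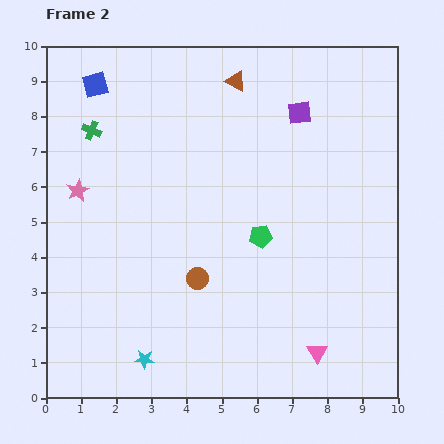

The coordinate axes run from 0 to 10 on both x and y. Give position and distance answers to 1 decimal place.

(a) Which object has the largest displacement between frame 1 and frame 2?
the brown triangle

(moved 3.8; next 2.3)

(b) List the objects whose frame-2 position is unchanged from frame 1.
the pink triangle, the green pentagon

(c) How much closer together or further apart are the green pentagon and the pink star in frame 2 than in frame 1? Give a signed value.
+0.7

Distance in frame 1: 4.7. Distance in frame 2: 5.4.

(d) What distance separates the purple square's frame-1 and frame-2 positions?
0.7

The purple square moved from (6.5, 8.0) to (7.2, 8.1), a distance of √(0.7² + 0.1²) ≈ 0.7.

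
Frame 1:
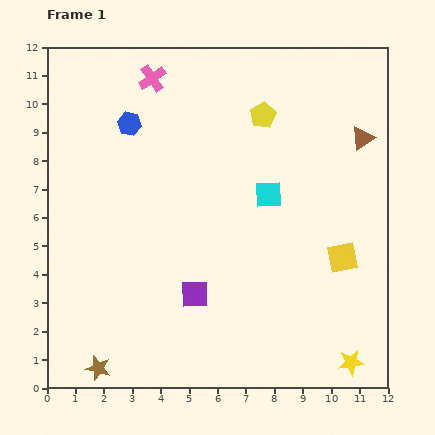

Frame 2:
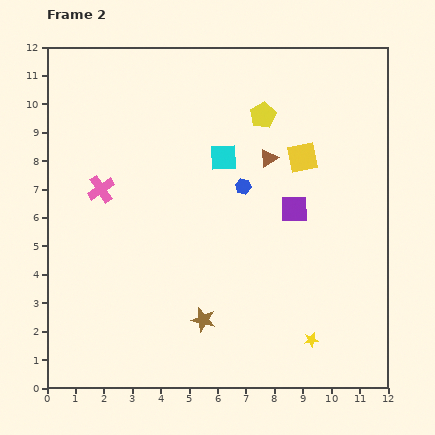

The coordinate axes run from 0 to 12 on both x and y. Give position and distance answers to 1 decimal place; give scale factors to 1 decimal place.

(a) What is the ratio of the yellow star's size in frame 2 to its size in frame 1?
0.6×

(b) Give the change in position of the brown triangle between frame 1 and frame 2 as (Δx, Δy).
(-3.3, -0.7)

The brown triangle was at (11.1, 8.8) in frame 1 and (7.8, 8.1) in frame 2.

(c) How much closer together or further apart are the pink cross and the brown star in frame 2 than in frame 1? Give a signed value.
-4.6

Distance in frame 1: 10.4. Distance in frame 2: 5.8.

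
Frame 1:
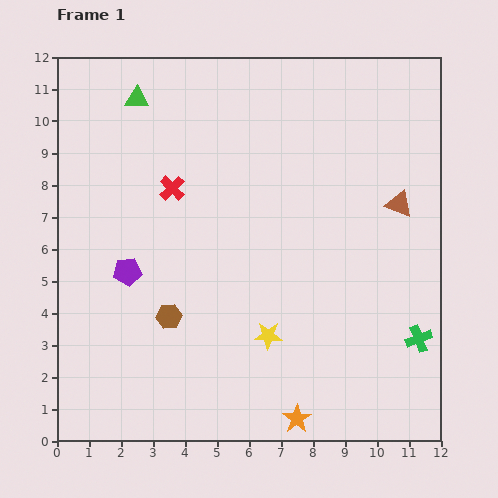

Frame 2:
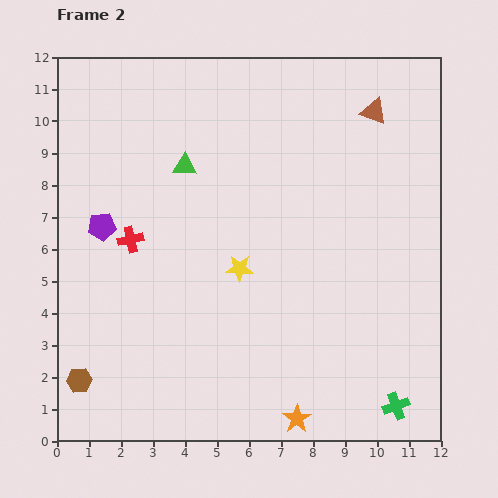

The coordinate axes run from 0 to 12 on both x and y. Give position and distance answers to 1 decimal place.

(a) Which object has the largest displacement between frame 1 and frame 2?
the brown hexagon

(moved 3.4; next 3.0)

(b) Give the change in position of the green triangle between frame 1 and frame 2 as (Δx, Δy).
(1.5, -2.1)

The green triangle was at (2.5, 10.7) in frame 1 and (4.0, 8.6) in frame 2.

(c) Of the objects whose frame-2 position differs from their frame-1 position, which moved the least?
the purple pentagon

(moved 1.6)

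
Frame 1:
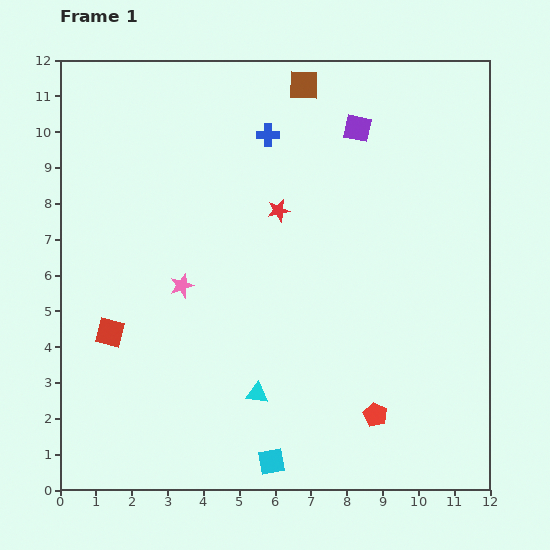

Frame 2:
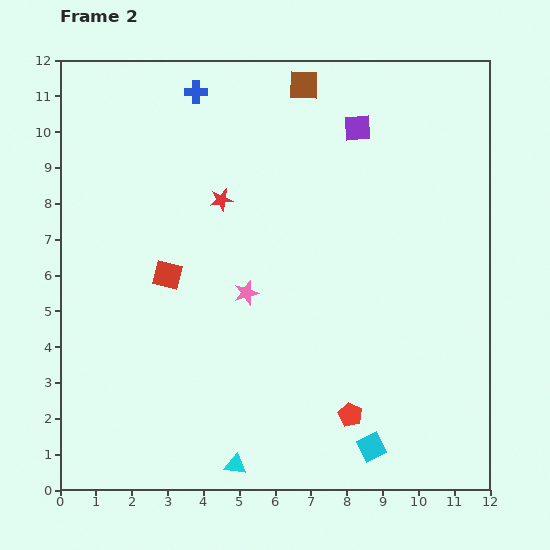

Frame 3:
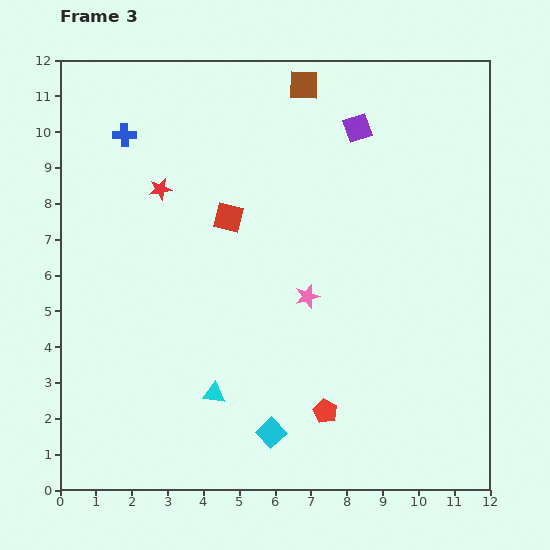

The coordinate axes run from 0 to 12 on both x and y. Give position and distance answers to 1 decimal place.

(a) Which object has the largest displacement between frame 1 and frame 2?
the cyan square

(moved 2.8; next 2.3)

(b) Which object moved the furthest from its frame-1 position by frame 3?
the red square

(moved 4.6; next 4.0)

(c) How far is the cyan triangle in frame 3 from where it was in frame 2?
2.1

The cyan triangle moved from (4.9, 0.7) to (4.3, 2.7), a distance of √(0.6² + 2.0²) ≈ 2.1.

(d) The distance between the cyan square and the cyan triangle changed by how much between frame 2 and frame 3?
-1.9

Distance in frame 2: 3.8. Distance in frame 3: 1.9.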